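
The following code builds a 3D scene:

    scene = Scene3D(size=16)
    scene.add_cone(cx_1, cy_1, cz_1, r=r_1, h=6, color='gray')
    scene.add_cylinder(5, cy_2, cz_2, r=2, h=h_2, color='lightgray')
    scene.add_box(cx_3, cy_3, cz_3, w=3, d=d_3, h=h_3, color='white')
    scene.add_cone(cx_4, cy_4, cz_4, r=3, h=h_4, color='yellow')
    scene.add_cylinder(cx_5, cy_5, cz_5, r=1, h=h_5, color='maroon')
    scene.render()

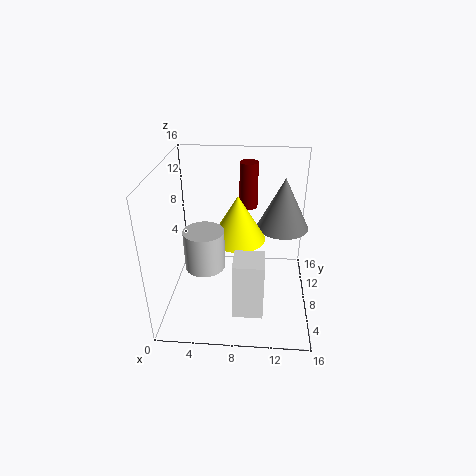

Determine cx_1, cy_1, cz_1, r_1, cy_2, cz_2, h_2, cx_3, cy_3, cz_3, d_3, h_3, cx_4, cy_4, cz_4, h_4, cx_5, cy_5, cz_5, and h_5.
cx_1 = 13, cy_1 = 11, cz_1 = 8, r_1 = 3, cy_2 = 4, cz_2 = 7, h_2 = 4, cx_3 = 8, cy_3 = 1, cz_3 = 3, d_3 = 3, h_3 = 6, cx_4 = 8, cy_4 = 8, cz_4 = 8, h_4 = 5, cx_5 = 9, cy_5 = 10, cz_5 = 11, h_5 = 5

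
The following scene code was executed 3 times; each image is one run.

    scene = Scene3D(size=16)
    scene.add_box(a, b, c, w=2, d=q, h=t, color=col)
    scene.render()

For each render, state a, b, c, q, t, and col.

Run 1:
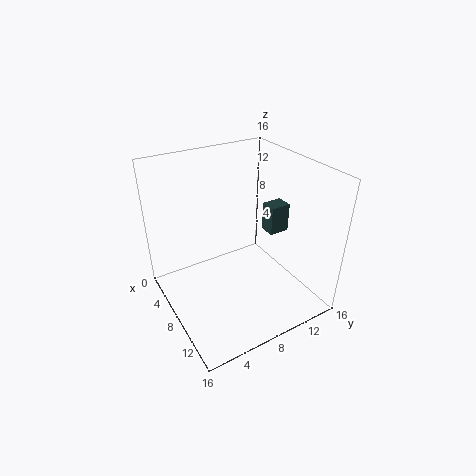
a = 5.5; b = 13; c = 6.5; q = 2.5; t = 3.5; col = 'darkslategray'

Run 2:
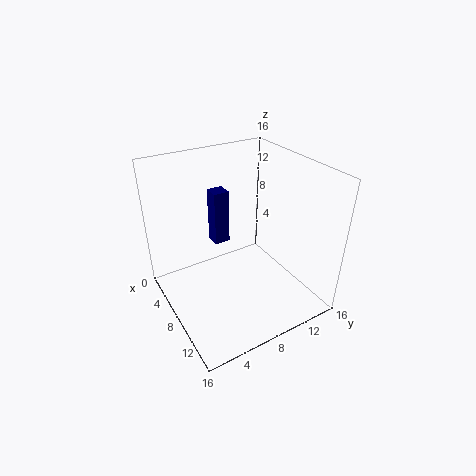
a = 0.5; b = 8; c = 4; q = 2; t = 7; col = 'navy'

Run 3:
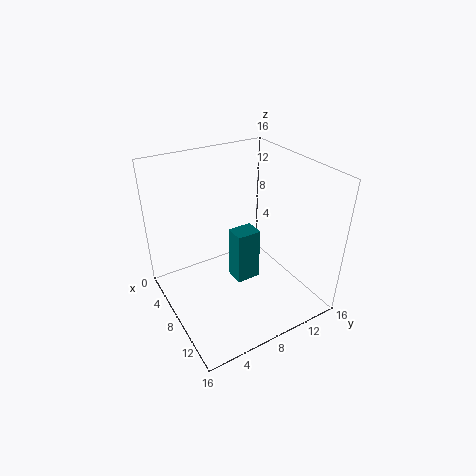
a = 9.5; b = 6; c = 5; q = 2.5; t = 5.5; col = 'teal'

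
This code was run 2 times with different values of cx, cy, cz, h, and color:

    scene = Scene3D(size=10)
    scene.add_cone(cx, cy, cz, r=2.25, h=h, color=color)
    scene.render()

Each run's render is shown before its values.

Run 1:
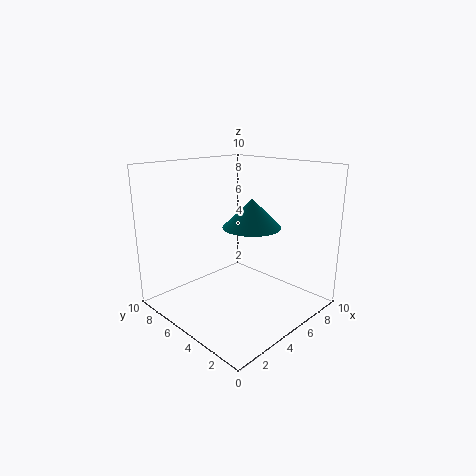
cx = 7.5, cy = 6, cz = 5, h = 2.25, color = 'teal'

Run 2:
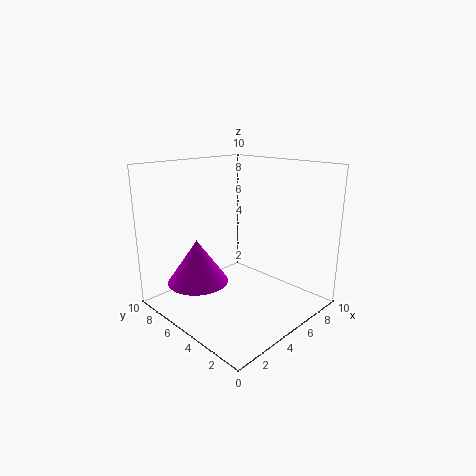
cx = 3.5, cy = 7.75, cz = 1.25, h = 3.25, color = 'magenta'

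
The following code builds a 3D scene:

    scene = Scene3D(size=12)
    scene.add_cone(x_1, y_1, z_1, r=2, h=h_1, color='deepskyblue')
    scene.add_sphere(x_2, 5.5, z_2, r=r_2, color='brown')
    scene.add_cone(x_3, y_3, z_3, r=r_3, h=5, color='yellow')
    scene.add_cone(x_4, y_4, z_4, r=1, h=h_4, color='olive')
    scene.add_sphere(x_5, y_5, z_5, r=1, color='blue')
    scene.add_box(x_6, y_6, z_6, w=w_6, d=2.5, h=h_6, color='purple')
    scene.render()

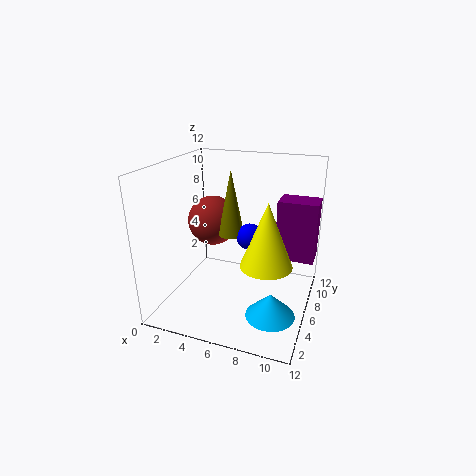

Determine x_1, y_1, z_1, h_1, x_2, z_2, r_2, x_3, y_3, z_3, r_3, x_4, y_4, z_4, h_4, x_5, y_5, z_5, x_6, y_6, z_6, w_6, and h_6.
x_1 = 9.5
y_1 = 4
z_1 = 0.5
h_1 = 2
x_2 = 4
z_2 = 7.5
r_2 = 2
x_3 = 9
y_3 = 4
z_3 = 5
r_3 = 2
x_4 = 6
y_4 = 4.5
z_4 = 7
h_4 = 5
x_5 = 7.5
y_5 = 4.5
z_5 = 7
x_6 = 8.5
y_6 = 9
z_6 = 3
w_6 = 3.5
h_6 = 5.5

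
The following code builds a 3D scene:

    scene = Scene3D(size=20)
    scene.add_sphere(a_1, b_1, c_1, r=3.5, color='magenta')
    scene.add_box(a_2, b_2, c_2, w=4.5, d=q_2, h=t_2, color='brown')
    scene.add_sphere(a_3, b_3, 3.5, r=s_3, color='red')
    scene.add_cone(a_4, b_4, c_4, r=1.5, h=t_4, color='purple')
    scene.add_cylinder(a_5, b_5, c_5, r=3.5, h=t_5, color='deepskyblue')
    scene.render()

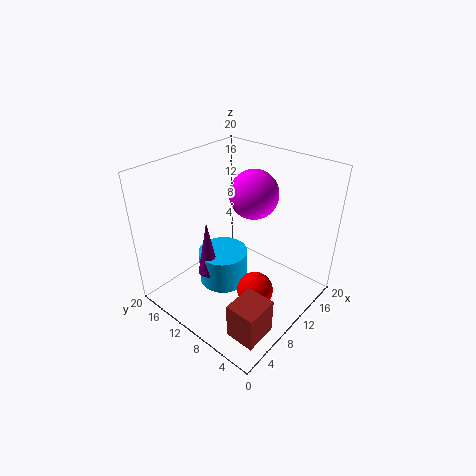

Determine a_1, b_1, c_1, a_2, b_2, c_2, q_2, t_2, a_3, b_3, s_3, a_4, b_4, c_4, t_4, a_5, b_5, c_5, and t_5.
a_1 = 14; b_1 = 10.5; c_1 = 15; a_2 = 2.5; b_2 = 1.5; c_2 = 0.5; q_2 = 4; t_2 = 5; a_3 = 9; b_3 = 6; s_3 = 2.5; a_4 = 6.5; b_4 = 12.5; c_4 = 5; t_4 = 8; a_5 = 9; b_5 = 12; c_5 = 2.5; t_5 = 5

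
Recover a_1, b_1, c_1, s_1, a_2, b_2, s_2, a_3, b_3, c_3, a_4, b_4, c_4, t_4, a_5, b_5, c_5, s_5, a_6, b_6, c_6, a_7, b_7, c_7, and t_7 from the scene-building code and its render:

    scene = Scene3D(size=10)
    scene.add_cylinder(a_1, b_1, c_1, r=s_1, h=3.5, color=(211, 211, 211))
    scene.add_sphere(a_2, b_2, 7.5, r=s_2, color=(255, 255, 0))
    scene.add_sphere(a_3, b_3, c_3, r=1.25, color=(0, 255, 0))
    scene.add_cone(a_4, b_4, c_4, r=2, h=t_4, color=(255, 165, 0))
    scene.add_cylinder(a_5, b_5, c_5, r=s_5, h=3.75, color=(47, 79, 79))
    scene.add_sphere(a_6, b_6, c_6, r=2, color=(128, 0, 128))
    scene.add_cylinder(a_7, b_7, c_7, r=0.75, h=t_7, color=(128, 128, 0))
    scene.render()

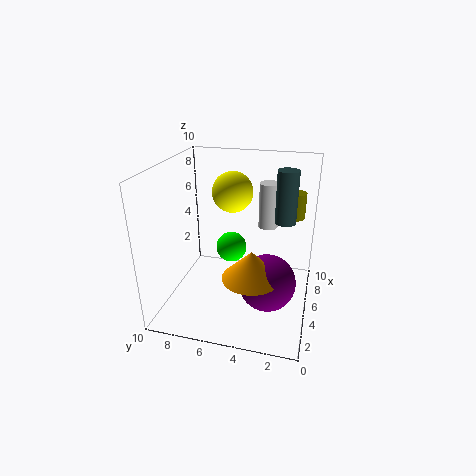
a_1 = 8.5
b_1 = 3.5
c_1 = 4.5
s_1 = 0.75
a_2 = 7.25
b_2 = 6
s_2 = 1.5
a_3 = 8.5
b_3 = 6.5
c_3 = 2.25
a_4 = 3.75
b_4 = 3.75
c_4 = 2.75
t_4 = 2
a_5 = 6.75
b_5 = 2
c_5 = 5.75
s_5 = 0.75
a_6 = 4.5
b_6 = 2.75
c_6 = 2
a_7 = 9
b_7 = 1.5
c_7 = 5.25
t_7 = 2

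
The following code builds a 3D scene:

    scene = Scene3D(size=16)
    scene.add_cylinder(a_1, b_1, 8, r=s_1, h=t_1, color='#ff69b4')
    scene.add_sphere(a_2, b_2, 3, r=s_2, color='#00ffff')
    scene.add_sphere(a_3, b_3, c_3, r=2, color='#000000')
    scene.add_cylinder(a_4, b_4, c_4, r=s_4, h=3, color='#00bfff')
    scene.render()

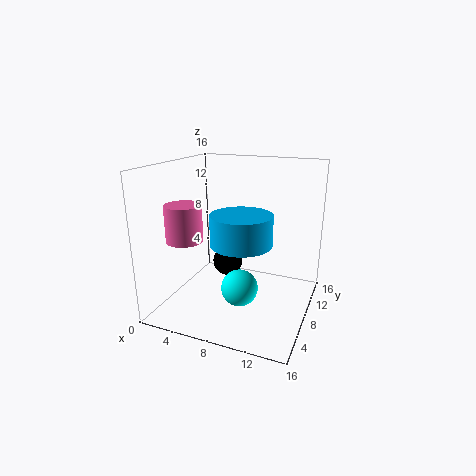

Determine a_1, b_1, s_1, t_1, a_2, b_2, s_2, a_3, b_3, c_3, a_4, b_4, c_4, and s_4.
a_1 = 3
b_1 = 5
s_1 = 2
t_1 = 4
a_2 = 9
b_2 = 6
s_2 = 2
a_3 = 4
b_3 = 14
c_3 = 2
a_4 = 10
b_4 = 4
c_4 = 9
s_4 = 3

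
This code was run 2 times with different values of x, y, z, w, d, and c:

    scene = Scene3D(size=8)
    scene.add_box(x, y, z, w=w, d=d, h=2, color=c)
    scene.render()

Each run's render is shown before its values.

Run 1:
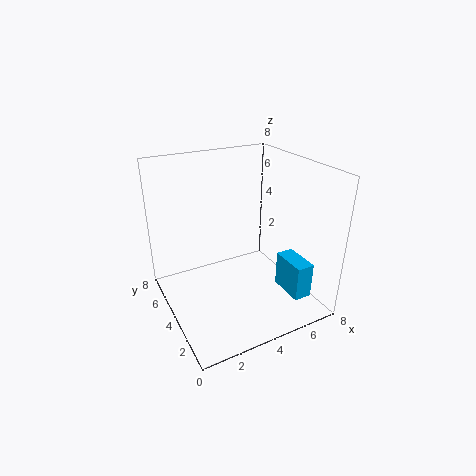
x = 6, y = 1, z = 1, w = 1, d = 2, c = 'deepskyblue'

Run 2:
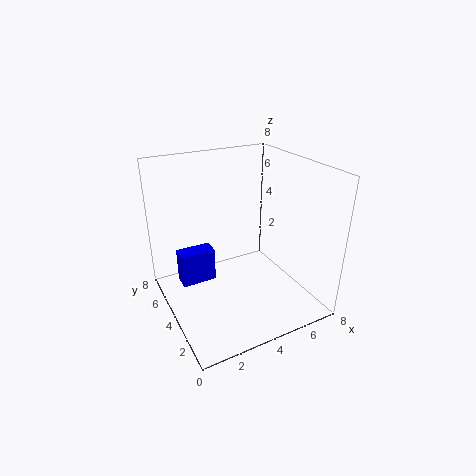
x = 1, y = 5, z = 1, w = 2, d = 1, c = 'blue'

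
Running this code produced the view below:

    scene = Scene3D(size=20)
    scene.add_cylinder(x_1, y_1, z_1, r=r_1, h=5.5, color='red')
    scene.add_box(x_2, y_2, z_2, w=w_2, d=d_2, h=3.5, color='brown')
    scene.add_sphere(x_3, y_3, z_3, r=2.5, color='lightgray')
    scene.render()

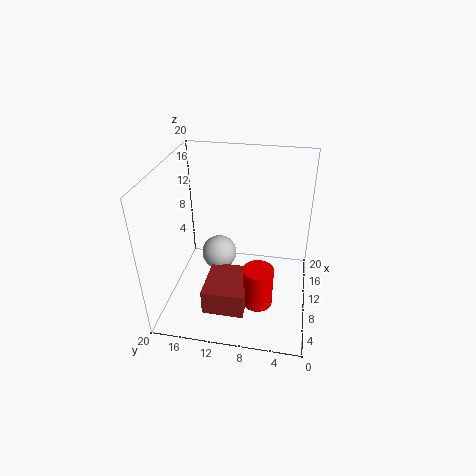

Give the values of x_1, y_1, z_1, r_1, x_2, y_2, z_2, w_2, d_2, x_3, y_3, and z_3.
x_1 = 5.5
y_1 = 6.5
z_1 = 3
r_1 = 2
x_2 = 2.5
y_2 = 8
z_2 = 2.5
w_2 = 6.5
d_2 = 5.5
x_3 = 11
y_3 = 13
z_3 = 6.5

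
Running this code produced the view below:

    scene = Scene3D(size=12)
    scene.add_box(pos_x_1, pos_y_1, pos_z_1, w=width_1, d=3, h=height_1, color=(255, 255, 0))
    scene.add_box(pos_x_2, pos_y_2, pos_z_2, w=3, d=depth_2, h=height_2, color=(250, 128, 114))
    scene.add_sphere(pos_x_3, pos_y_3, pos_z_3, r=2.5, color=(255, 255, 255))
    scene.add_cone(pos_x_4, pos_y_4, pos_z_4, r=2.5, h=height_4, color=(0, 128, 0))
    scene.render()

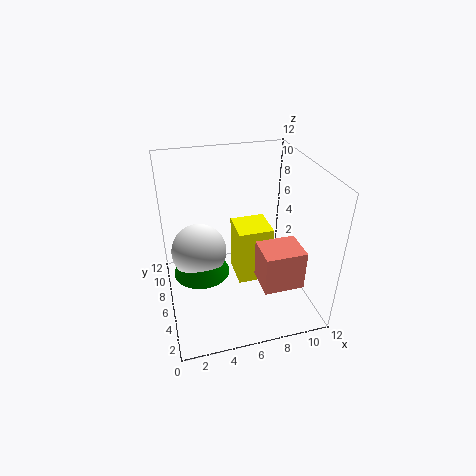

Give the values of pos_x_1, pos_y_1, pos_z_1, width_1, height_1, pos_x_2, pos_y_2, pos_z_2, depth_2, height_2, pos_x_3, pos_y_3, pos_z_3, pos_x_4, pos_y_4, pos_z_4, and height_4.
pos_x_1 = 6, pos_y_1 = 5.5, pos_z_1 = 1.5, width_1 = 3, height_1 = 5, pos_x_2 = 6.5, pos_y_2 = 0.5, pos_z_2 = 4.5, depth_2 = 2.5, height_2 = 3, pos_x_3 = 3, pos_y_3 = 8.5, pos_z_3 = 3.5, pos_x_4 = 3, pos_y_4 = 7.5, pos_z_4 = 2, height_4 = 2.5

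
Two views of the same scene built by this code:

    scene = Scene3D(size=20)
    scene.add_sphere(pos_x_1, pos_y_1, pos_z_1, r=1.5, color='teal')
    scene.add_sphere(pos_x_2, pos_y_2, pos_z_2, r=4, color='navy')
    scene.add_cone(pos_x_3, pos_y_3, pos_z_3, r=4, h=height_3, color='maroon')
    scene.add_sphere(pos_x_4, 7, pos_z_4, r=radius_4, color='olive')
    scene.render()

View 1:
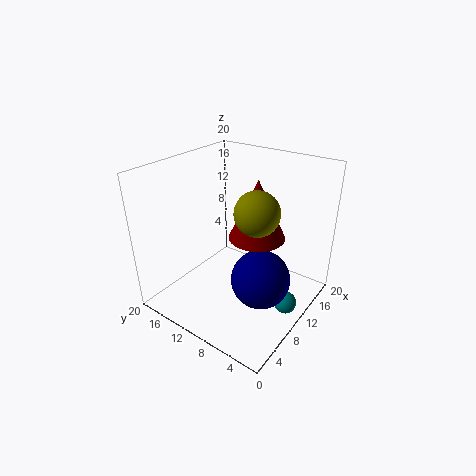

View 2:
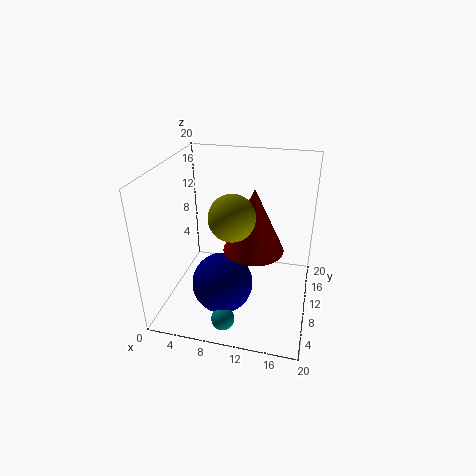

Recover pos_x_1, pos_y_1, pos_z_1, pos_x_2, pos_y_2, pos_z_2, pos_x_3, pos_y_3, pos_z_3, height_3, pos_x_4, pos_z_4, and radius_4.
pos_x_1 = 10
pos_y_1 = 2
pos_z_1 = 2.5
pos_x_2 = 9
pos_y_2 = 5.5
pos_z_2 = 5.5
pos_x_3 = 12.5
pos_y_3 = 8.5
pos_z_3 = 9.5
height_3 = 8.5
pos_x_4 = 10
pos_z_4 = 14.5
radius_4 = 3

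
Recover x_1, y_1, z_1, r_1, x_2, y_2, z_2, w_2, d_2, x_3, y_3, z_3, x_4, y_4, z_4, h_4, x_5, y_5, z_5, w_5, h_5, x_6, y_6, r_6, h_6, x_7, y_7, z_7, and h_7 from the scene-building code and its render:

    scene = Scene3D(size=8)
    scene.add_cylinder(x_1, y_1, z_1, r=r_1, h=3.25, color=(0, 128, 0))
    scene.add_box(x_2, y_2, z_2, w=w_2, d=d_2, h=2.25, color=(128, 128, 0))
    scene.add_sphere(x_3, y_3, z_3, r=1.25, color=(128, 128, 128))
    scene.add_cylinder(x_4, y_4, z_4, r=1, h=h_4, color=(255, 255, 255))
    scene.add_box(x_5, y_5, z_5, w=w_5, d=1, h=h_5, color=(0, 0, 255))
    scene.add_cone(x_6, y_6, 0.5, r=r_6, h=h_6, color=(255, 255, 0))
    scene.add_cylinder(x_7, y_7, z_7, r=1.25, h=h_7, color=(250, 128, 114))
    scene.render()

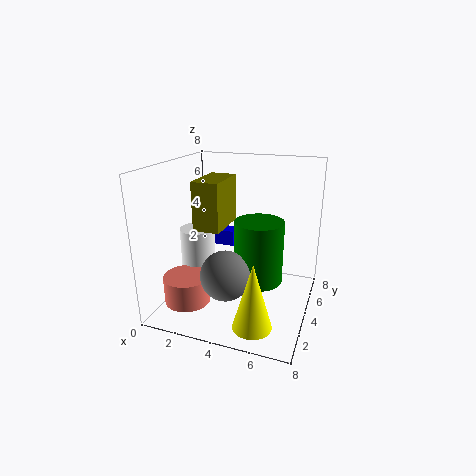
x_1 = 5.5, y_1 = 3, z_1 = 2.25, r_1 = 1.25, x_2 = 3, y_2 = 0.75, z_2 = 5.5, w_2 = 1.25, d_2 = 2.25, x_3 = 4.25, y_3 = 1.5, z_3 = 3, x_4 = 1.5, y_4 = 4, z_4 = 1.5, h_4 = 2.75, x_5 = 0.5, y_5 = 6.5, z_5 = 2.25, w_5 = 2.25, h_5 = 1, x_6 = 5.75, y_6 = 1.25, r_6 = 1, h_6 = 3.5, x_7 = 1.75, y_7 = 2, z_7 = 0.75, h_7 = 1.5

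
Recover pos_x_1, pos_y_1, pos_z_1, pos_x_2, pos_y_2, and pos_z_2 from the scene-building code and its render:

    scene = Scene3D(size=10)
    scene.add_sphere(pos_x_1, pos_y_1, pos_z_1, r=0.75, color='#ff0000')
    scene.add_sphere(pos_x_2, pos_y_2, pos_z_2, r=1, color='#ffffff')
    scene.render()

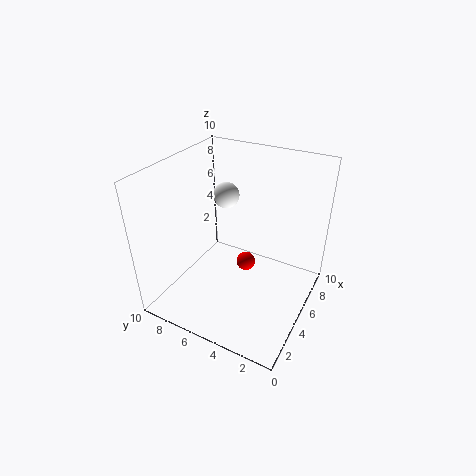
pos_x_1 = 7.25; pos_y_1 = 5.5; pos_z_1 = 1.25; pos_x_2 = 7.75; pos_y_2 = 7.5; pos_z_2 = 6.5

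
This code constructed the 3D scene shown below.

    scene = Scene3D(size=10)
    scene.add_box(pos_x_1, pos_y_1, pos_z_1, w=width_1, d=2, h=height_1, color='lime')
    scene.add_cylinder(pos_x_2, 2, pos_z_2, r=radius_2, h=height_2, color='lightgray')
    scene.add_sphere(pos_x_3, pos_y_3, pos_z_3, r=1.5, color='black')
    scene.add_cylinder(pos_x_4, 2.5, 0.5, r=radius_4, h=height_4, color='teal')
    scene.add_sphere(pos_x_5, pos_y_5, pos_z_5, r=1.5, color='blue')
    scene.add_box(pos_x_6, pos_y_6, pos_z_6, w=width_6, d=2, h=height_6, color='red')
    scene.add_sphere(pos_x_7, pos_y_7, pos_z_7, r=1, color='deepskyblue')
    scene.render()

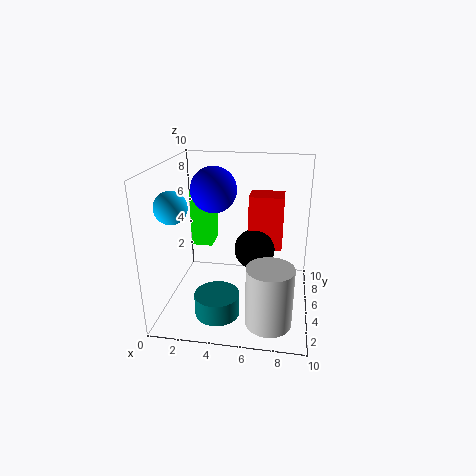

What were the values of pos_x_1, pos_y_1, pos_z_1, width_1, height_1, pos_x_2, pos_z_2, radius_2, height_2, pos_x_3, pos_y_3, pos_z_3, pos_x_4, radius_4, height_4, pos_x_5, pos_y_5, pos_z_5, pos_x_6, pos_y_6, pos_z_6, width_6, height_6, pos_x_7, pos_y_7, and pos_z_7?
pos_x_1 = 1.5
pos_y_1 = 5.5
pos_z_1 = 4
width_1 = 1.5
height_1 = 4
pos_x_2 = 7.5
pos_z_2 = 0.5
radius_2 = 1.5
height_2 = 4
pos_x_3 = 6
pos_y_3 = 6.5
pos_z_3 = 3.5
pos_x_4 = 4
radius_4 = 1.5
height_4 = 1.5
pos_x_5 = 3.5
pos_y_5 = 4.5
pos_z_5 = 8.5
pos_x_6 = 5.5
pos_y_6 = 6.5
pos_z_6 = 3.5
width_6 = 2.5
height_6 = 4
pos_x_7 = 1.5
pos_y_7 = 2
pos_z_7 = 8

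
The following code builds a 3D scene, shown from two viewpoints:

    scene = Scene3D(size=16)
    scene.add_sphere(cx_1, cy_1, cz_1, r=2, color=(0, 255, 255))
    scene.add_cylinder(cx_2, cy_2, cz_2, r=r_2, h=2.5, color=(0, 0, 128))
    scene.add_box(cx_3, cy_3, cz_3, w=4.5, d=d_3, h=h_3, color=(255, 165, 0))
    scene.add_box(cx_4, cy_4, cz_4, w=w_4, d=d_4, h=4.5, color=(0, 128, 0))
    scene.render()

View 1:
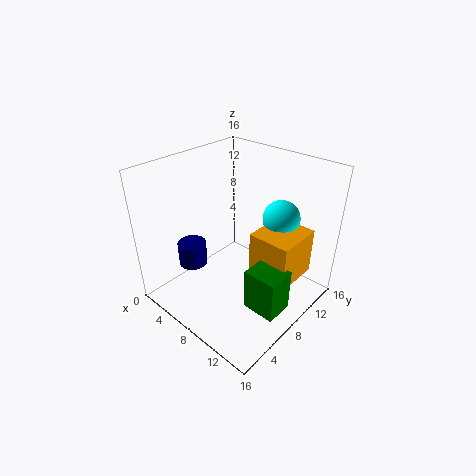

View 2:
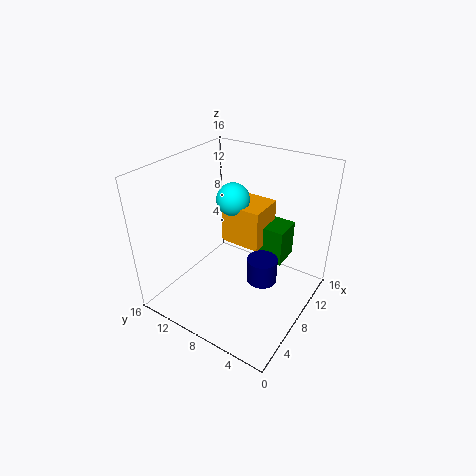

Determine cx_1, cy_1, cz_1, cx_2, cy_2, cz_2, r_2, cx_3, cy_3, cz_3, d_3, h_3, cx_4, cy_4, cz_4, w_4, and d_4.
cx_1 = 11.5; cy_1 = 11; cz_1 = 10.5; cx_2 = 5.5; cy_2 = 3.5; cz_2 = 6; r_2 = 1.5; cx_3 = 10.5; cy_3 = 7; cz_3 = 5; d_3 = 5; h_3 = 5; cx_4 = 12; cy_4 = 4.5; cz_4 = 3; w_4 = 3.5; d_4 = 3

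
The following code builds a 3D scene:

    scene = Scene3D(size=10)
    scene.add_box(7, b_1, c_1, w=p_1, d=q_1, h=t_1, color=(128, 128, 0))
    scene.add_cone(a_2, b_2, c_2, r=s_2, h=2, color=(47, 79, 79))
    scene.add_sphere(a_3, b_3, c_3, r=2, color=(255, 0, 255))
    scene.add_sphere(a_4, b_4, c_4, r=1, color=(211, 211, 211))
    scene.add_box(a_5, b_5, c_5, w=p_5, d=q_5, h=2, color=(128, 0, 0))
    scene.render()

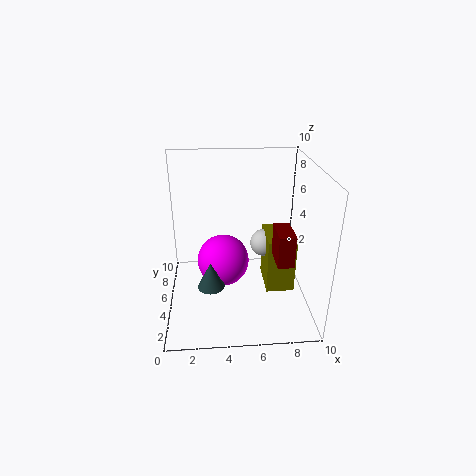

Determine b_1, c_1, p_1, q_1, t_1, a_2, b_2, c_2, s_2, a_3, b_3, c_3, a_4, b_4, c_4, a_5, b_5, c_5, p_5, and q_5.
b_1 = 4, c_1 = 1, p_1 = 2, q_1 = 3, t_1 = 4, a_2 = 3, b_2 = 5, c_2 = 1, s_2 = 1, a_3 = 4, b_3 = 7, c_3 = 2, a_4 = 7, b_4 = 6, c_4 = 4, a_5 = 7, b_5 = 1, c_5 = 5, p_5 = 1, q_5 = 2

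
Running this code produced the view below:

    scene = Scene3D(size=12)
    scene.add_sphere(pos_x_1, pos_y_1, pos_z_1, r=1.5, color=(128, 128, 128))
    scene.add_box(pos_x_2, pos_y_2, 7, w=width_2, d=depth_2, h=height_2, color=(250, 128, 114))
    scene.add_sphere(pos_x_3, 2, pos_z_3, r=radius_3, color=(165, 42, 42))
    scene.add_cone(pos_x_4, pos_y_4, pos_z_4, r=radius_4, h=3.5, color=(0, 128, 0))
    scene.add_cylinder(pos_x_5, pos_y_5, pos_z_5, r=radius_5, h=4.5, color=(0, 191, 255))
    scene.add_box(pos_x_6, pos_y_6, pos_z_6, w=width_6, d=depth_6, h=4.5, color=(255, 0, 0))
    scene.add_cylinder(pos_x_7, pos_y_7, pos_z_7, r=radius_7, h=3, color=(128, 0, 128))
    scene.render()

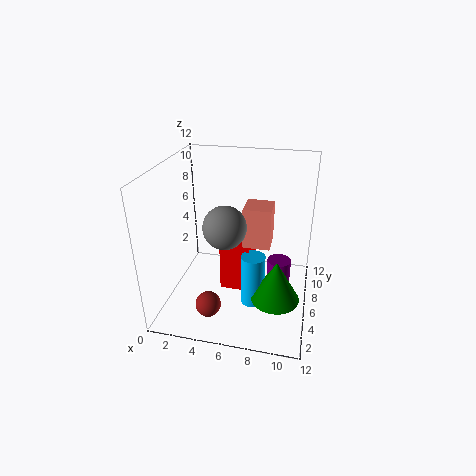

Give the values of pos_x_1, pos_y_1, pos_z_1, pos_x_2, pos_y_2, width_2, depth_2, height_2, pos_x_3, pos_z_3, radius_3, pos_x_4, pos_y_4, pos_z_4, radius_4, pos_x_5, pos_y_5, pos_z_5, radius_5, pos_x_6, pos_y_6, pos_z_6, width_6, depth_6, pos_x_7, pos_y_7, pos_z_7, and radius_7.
pos_x_1 = 6
pos_y_1 = 2
pos_z_1 = 9
pos_x_2 = 7
pos_y_2 = 3
width_2 = 2
depth_2 = 2
height_2 = 3
pos_x_3 = 4.5
pos_z_3 = 2
radius_3 = 1
pos_x_4 = 9.5
pos_y_4 = 4.5
pos_z_4 = 1.5
radius_4 = 2
pos_x_5 = 7.5
pos_y_5 = 5
pos_z_5 = 0.5
radius_5 = 1
pos_x_6 = 4.5
pos_y_6 = 5.5
pos_z_6 = 1
width_6 = 2.5
depth_6 = 4
pos_x_7 = 9.5
pos_y_7 = 6.5
pos_z_7 = 1
radius_7 = 1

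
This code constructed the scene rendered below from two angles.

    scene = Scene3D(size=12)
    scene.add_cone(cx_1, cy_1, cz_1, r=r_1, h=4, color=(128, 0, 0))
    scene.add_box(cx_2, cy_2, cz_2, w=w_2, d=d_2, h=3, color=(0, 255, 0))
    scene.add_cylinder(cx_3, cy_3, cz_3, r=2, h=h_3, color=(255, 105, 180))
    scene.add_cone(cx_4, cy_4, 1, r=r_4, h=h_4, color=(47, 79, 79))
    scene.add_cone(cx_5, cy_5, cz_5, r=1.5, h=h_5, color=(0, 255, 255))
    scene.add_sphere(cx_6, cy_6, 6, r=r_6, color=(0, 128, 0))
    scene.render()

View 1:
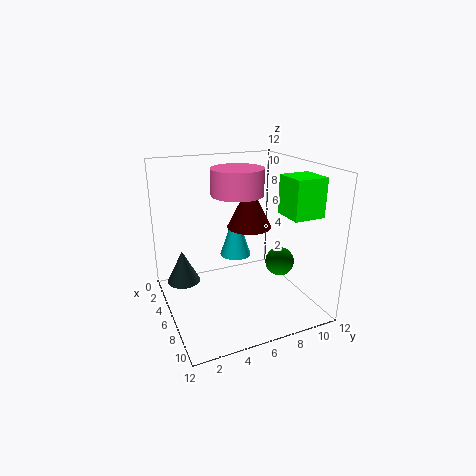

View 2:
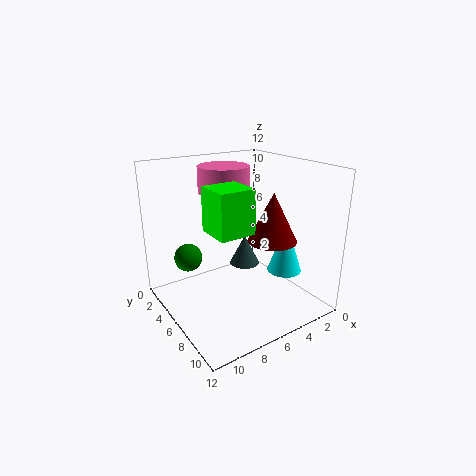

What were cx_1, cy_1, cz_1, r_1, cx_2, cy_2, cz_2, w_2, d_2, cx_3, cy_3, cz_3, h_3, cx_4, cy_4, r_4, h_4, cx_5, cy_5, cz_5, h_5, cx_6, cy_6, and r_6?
cx_1 = 4, cy_1 = 8, cz_1 = 6, r_1 = 2, cx_2 = 8, cy_2 = 8.5, cz_2 = 8.5, w_2 = 2.5, d_2 = 2.5, cx_3 = 7, cy_3 = 5.5, cz_3 = 10, h_3 = 2, cx_4 = 2.5, cy_4 = 2, r_4 = 1.5, h_4 = 3, cx_5 = 2, cy_5 = 7.5, cz_5 = 2.5, h_5 = 4.5, cx_6 = 11, cy_6 = 7, r_6 = 1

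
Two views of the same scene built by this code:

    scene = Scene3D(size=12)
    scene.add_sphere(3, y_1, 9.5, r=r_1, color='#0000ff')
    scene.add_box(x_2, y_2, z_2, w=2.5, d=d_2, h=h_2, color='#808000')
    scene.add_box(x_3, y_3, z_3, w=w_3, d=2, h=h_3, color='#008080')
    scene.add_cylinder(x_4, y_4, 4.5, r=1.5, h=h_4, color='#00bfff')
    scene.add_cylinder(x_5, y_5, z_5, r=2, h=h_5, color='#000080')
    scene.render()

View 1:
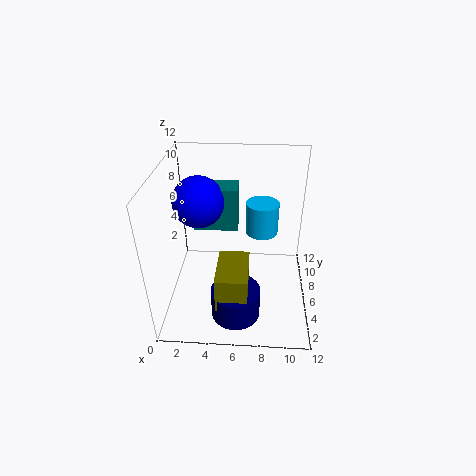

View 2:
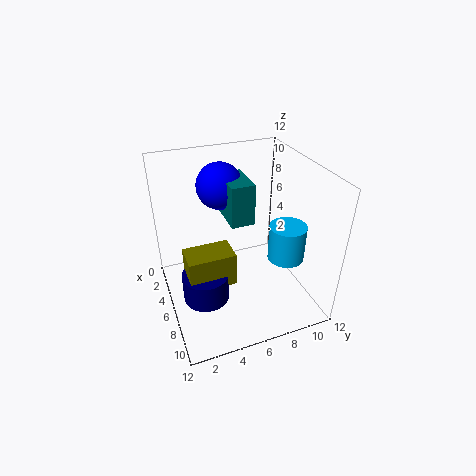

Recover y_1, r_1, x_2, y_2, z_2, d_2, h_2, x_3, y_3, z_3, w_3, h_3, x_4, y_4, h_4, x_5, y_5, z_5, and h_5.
y_1 = 5.5
r_1 = 2
x_2 = 4.5
y_2 = 1.5
z_2 = 2
d_2 = 4
h_2 = 3
x_3 = 2.5
y_3 = 5.5
z_3 = 7
w_3 = 3.5
h_3 = 3.5
x_4 = 8
y_4 = 9.5
h_4 = 3
x_5 = 6
y_5 = 3
z_5 = 0.5
h_5 = 2.5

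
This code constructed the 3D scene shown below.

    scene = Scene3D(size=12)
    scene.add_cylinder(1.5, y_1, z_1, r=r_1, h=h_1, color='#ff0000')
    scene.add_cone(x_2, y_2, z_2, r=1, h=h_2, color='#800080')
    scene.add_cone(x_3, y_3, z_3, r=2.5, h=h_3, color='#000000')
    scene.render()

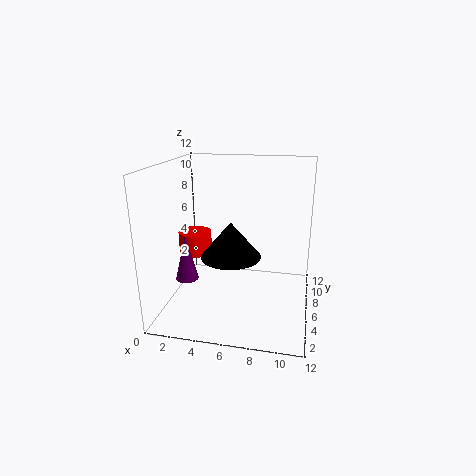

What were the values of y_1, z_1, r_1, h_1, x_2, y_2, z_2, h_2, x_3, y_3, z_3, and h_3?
y_1 = 8; z_1 = 3.5; r_1 = 1.5; h_1 = 2; x_2 = 1.5; y_2 = 5.5; z_2 = 2; h_2 = 4; x_3 = 5.5; y_3 = 5.5; z_3 = 4.5; h_3 = 3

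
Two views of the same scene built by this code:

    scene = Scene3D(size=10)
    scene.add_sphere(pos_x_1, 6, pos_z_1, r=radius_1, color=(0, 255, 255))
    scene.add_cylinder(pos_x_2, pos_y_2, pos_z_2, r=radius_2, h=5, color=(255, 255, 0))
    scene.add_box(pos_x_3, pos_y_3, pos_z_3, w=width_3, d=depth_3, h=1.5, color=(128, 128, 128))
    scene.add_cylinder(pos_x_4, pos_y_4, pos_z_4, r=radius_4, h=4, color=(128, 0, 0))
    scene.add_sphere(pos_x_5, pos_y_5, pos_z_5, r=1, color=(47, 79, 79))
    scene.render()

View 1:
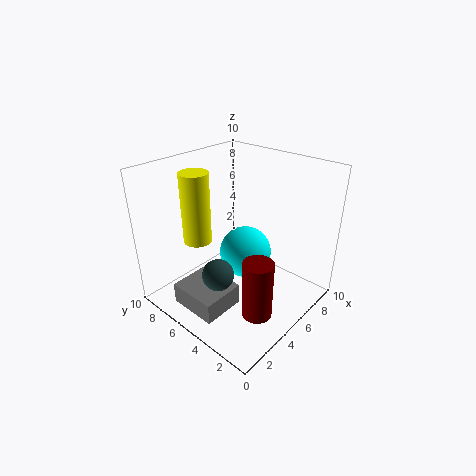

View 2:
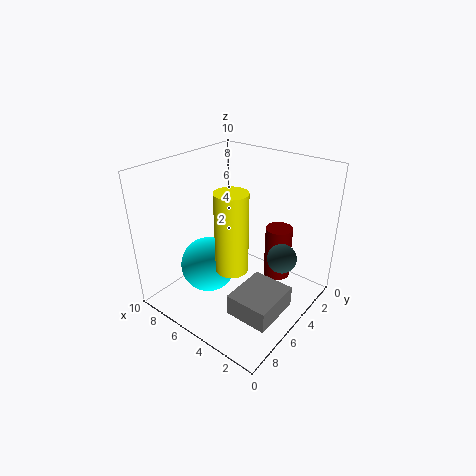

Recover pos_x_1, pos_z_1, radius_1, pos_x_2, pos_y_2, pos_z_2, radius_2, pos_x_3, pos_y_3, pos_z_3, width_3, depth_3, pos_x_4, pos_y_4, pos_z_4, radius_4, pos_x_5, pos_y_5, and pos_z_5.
pos_x_1 = 7, pos_z_1 = 2.5, radius_1 = 2, pos_x_2 = 3.5, pos_y_2 = 7.5, pos_z_2 = 4.5, radius_2 = 1, pos_x_3 = 1, pos_y_3 = 4, pos_z_3 = 0.5, width_3 = 3, depth_3 = 3.5, pos_x_4 = 3.5, pos_y_4 = 2, pos_z_4 = 1, radius_4 = 1, pos_x_5 = 2, pos_y_5 = 4, pos_z_5 = 4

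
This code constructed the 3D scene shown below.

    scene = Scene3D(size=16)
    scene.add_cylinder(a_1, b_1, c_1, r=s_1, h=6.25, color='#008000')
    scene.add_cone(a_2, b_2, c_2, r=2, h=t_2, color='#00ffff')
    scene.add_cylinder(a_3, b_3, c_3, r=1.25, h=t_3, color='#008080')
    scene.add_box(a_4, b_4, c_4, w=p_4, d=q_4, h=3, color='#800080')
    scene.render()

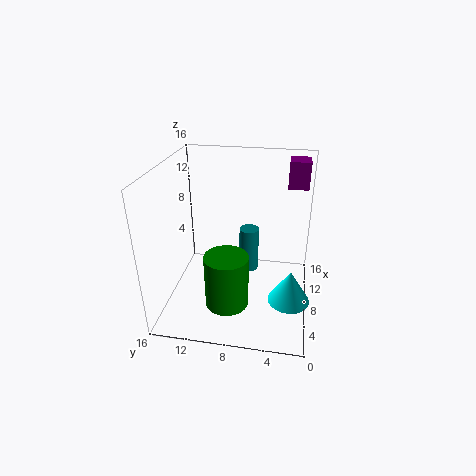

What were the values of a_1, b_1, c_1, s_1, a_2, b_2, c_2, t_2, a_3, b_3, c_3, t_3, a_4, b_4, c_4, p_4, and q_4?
a_1 = 6.25
b_1 = 9
c_1 = 0.25
s_1 = 2.5
a_2 = 2.5
b_2 = 2
c_2 = 4.75
t_2 = 3.25
a_3 = 13.25
b_3 = 7.5
c_3 = 0.75
t_3 = 5.75
a_4 = 10.75
b_4 = 0.75
c_4 = 13
p_4 = 2.5
q_4 = 2.25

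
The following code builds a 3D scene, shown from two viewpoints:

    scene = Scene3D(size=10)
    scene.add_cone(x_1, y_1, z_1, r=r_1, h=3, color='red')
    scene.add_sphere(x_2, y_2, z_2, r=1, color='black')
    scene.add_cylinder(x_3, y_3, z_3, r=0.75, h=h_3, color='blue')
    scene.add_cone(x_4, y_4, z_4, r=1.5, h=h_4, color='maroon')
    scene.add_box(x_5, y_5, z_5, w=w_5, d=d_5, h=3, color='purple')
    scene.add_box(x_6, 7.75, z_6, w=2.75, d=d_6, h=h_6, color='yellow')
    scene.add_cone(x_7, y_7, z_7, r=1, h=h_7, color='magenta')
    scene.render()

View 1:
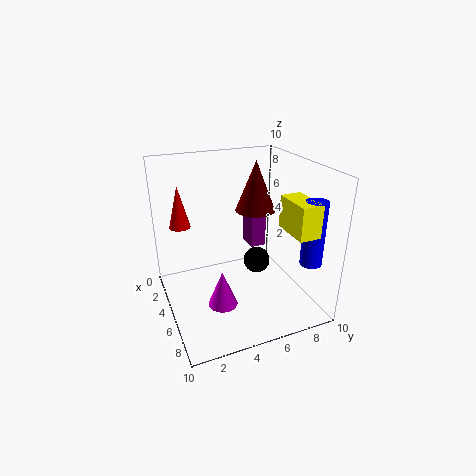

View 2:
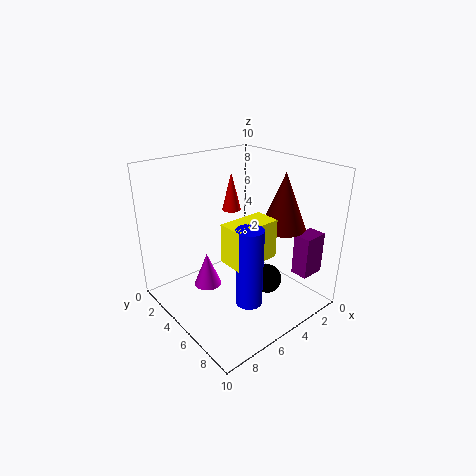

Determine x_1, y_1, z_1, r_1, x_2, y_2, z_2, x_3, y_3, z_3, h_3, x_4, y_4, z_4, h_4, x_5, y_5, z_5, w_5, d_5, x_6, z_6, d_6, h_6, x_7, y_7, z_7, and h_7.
x_1 = 2.75
y_1 = 1.5
z_1 = 5.5
r_1 = 0.75
x_2 = 4
y_2 = 7
z_2 = 2.25
x_3 = 7.75
y_3 = 9.25
z_3 = 3.5
h_3 = 4.5
x_4 = 3
y_4 = 7.25
z_4 = 6
h_4 = 3.75
x_5 = 0.25
y_5 = 7.5
z_5 = 2.25
w_5 = 1.75
d_5 = 1.25
x_6 = 5.75
z_6 = 5.75
d_6 = 1.5
h_6 = 2.25
x_7 = 6.5
y_7 = 3.25
z_7 = 1
h_7 = 2.5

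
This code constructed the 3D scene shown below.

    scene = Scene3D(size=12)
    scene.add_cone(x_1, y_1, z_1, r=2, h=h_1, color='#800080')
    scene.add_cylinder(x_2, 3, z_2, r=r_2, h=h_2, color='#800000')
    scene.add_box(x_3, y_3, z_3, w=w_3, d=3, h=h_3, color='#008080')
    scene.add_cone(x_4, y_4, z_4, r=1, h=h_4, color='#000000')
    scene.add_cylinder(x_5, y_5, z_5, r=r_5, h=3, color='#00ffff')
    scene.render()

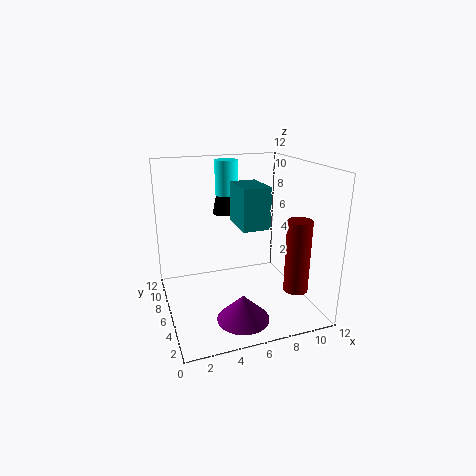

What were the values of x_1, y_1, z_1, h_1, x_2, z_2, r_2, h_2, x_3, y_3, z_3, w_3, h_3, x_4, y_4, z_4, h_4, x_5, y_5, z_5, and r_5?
x_1 = 5; y_1 = 2; z_1 = 1; h_1 = 2; x_2 = 10; z_2 = 2; r_2 = 1; h_2 = 6; x_3 = 5; y_3 = 2; z_3 = 8; w_3 = 2; h_3 = 3; x_4 = 6; y_4 = 10; z_4 = 7; h_4 = 5; x_5 = 6; y_5 = 9; z_5 = 9; r_5 = 1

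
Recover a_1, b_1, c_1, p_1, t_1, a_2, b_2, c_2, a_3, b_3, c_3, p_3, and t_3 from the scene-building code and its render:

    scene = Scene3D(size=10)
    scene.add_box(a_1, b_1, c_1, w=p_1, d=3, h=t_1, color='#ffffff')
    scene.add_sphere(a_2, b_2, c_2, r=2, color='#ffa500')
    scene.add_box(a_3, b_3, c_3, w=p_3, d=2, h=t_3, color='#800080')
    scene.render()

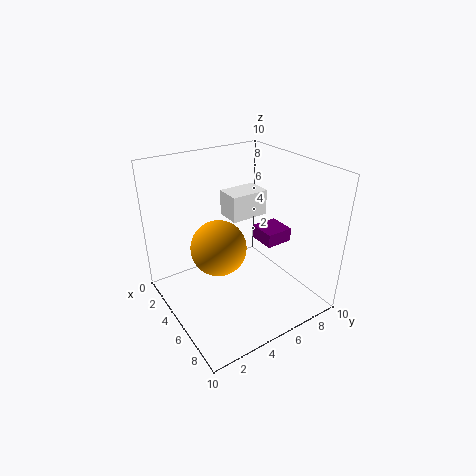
a_1 = 1
b_1 = 6
c_1 = 5
p_1 = 2
t_1 = 2
a_2 = 4
b_2 = 4
c_2 = 4
a_3 = 4
b_3 = 7
c_3 = 4
p_3 = 2
t_3 = 1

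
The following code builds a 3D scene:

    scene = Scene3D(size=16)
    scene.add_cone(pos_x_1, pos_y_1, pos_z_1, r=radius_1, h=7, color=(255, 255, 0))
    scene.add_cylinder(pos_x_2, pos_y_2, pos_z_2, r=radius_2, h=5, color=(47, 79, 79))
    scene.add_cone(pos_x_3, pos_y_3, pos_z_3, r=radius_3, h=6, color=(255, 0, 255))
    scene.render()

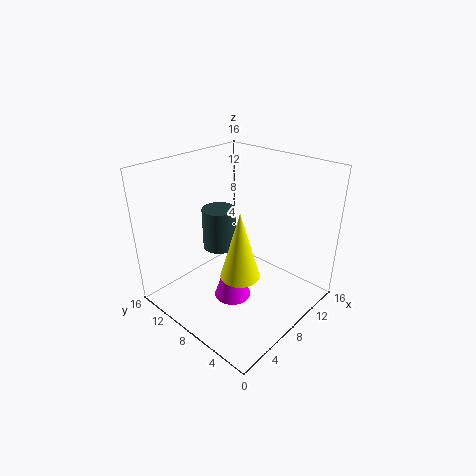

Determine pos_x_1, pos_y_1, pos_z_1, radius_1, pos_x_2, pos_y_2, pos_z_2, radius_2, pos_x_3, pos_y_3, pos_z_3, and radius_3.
pos_x_1 = 5; pos_y_1 = 5; pos_z_1 = 6; radius_1 = 2; pos_x_2 = 9; pos_y_2 = 12; pos_z_2 = 5; radius_2 = 2; pos_x_3 = 6; pos_y_3 = 7; pos_z_3 = 2; radius_3 = 2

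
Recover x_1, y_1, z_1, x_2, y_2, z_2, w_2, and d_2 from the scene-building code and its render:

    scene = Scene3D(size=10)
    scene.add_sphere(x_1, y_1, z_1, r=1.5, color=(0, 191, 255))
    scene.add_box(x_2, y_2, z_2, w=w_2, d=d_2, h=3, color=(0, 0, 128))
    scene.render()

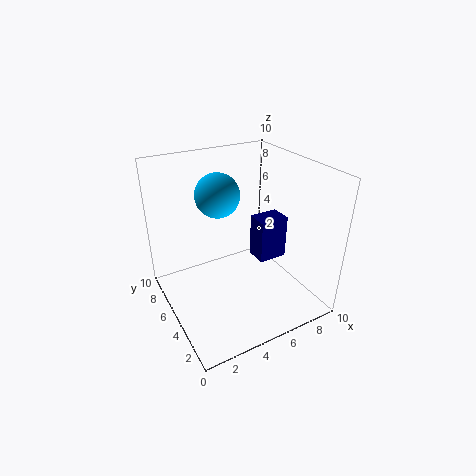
x_1 = 4; y_1 = 6; z_1 = 8; x_2 = 6; y_2 = 3.5; z_2 = 3.5; w_2 = 2; d_2 = 1.5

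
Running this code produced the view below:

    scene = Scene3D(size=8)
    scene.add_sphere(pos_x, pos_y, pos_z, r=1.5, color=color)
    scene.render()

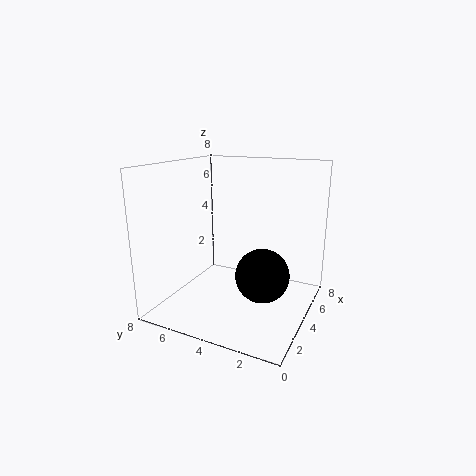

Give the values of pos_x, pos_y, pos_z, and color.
pos_x = 4, pos_y = 2.5, pos_z = 2, color = 'black'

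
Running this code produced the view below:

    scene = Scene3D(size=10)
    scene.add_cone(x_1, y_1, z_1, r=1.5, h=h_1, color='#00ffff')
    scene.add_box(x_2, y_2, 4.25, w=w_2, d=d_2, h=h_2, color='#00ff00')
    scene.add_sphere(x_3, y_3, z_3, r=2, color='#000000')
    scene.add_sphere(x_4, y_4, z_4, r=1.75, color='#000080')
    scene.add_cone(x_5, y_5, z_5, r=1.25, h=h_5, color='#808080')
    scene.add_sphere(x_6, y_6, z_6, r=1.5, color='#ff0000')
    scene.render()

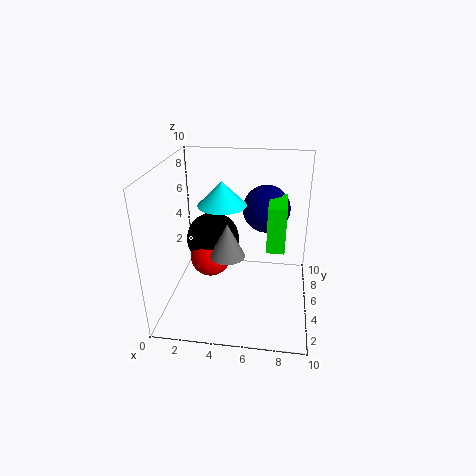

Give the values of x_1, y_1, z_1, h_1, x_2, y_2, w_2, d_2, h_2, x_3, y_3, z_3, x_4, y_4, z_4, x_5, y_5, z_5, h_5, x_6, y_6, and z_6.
x_1 = 4.25
y_1 = 3.5
z_1 = 8
h_1 = 1.5
x_2 = 7
y_2 = 4.5
w_2 = 1.25
d_2 = 3
h_2 = 3.25
x_3 = 2.75
y_3 = 7
z_3 = 3.75
x_4 = 6.75
y_4 = 7.5
z_4 = 6.25
x_5 = 4.25
y_5 = 5
z_5 = 3.5
h_5 = 2.5
x_6 = 2.75
y_6 = 6
z_6 = 2.75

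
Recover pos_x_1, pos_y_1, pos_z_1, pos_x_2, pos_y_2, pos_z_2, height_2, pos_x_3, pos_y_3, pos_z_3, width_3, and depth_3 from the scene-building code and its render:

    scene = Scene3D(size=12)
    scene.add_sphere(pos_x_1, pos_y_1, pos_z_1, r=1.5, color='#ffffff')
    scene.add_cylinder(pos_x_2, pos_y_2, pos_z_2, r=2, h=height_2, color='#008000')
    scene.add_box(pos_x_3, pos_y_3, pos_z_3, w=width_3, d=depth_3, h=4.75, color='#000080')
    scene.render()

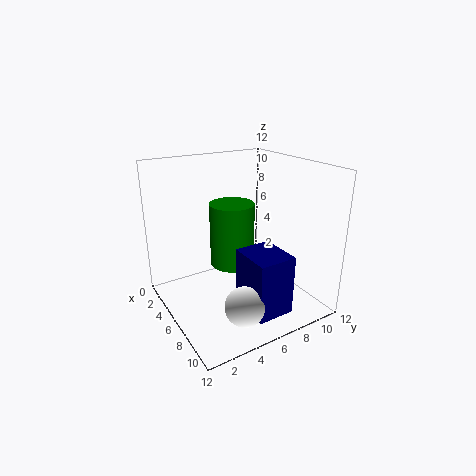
pos_x_1 = 10.25
pos_y_1 = 4
pos_z_1 = 2.5
pos_x_2 = 3.75
pos_y_2 = 6.75
pos_z_2 = 2.5
height_2 = 5.75
pos_x_3 = 7.75
pos_y_3 = 4.75
pos_z_3 = 1.25
width_3 = 3.5
depth_3 = 3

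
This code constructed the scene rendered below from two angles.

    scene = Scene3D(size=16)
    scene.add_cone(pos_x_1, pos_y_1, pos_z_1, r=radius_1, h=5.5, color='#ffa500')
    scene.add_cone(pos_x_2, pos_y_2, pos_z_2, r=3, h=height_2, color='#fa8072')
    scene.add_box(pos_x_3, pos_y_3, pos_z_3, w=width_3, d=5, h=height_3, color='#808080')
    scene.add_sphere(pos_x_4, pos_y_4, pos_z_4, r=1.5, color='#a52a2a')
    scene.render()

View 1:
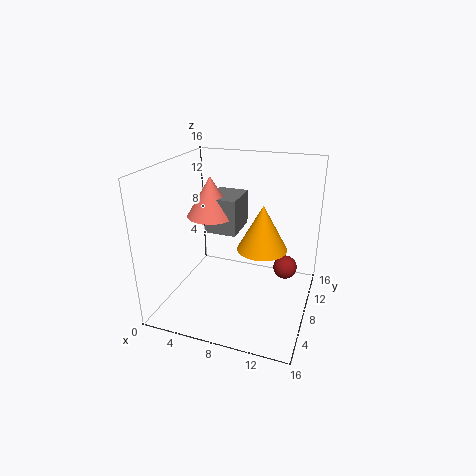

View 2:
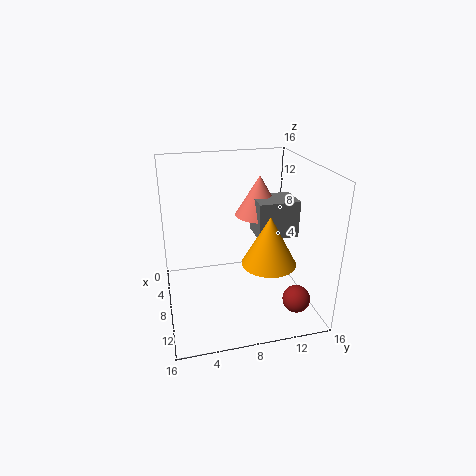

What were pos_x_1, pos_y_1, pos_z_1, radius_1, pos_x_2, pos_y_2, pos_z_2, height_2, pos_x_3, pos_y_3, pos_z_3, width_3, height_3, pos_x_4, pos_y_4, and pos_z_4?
pos_x_1 = 10; pos_y_1 = 11; pos_z_1 = 5.5; radius_1 = 3; pos_x_2 = 3; pos_y_2 = 12; pos_z_2 = 8.5; height_2 = 5; pos_x_3 = 2.5; pos_y_3 = 11; pos_z_3 = 6.5; width_3 = 4; height_3 = 4.5; pos_x_4 = 12.5; pos_y_4 = 13.5; pos_z_4 = 2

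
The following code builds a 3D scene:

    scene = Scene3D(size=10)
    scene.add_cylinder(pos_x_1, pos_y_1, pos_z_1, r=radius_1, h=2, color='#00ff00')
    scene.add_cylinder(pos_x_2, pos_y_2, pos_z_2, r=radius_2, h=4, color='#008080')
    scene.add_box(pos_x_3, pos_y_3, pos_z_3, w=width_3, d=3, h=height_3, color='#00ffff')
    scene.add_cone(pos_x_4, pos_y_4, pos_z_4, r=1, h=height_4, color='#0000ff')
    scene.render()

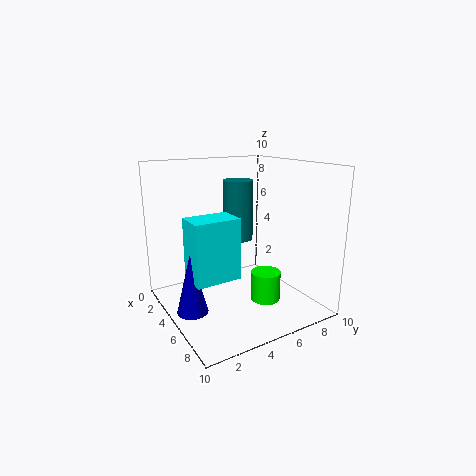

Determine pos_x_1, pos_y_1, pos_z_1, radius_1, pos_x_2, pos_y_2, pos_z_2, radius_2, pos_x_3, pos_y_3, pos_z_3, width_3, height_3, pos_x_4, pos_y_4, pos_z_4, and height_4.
pos_x_1 = 7; pos_y_1 = 6; pos_z_1 = 1; radius_1 = 1; pos_x_2 = 5; pos_y_2 = 5; pos_z_2 = 5; radius_2 = 1; pos_x_3 = 5; pos_y_3 = 1; pos_z_3 = 3; width_3 = 2; height_3 = 4; pos_x_4 = 6; pos_y_4 = 1; pos_z_4 = 1; height_4 = 4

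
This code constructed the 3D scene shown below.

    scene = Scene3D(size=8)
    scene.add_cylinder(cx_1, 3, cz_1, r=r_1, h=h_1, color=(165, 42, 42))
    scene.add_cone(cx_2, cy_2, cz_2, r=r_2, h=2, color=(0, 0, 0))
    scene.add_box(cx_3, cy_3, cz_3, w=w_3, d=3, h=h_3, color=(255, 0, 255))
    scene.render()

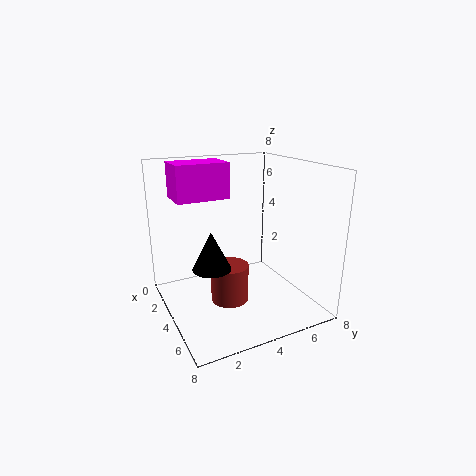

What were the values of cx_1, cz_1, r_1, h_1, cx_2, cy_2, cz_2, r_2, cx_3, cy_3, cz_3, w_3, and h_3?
cx_1 = 5, cz_1 = 1, r_1 = 1, h_1 = 2, cx_2 = 5, cy_2 = 2, cz_2 = 3, r_2 = 1, cx_3 = 1, cy_3 = 1, cz_3 = 6, w_3 = 2, h_3 = 2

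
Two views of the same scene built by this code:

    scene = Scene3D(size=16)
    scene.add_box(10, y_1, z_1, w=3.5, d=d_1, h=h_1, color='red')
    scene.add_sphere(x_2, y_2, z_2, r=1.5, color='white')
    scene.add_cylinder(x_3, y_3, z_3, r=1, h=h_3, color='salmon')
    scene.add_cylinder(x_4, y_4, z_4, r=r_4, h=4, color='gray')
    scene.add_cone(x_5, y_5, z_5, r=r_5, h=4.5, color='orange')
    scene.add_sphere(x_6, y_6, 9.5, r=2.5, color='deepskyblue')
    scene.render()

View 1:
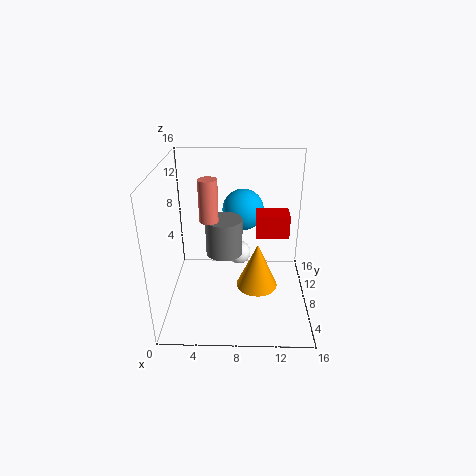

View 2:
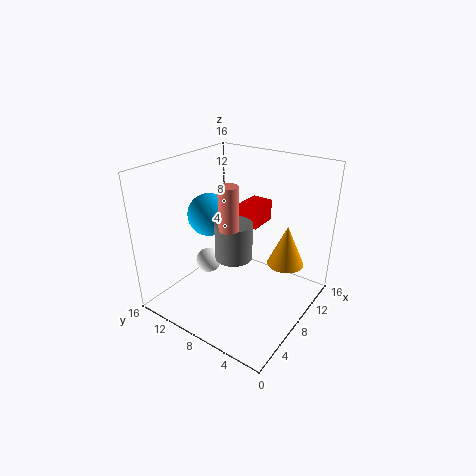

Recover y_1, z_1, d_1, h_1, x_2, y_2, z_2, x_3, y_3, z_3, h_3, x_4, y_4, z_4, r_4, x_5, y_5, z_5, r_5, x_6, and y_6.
y_1 = 7
z_1 = 8.5
d_1 = 2.5
h_1 = 2.5
x_2 = 8
y_2 = 12.5
z_2 = 3.5
x_3 = 5
y_3 = 7
z_3 = 10.5
h_3 = 4.5
x_4 = 6.5
y_4 = 7.5
z_4 = 6.5
r_4 = 2
x_5 = 10
y_5 = 3
z_5 = 5.5
r_5 = 2
x_6 = 8.5
y_6 = 12.5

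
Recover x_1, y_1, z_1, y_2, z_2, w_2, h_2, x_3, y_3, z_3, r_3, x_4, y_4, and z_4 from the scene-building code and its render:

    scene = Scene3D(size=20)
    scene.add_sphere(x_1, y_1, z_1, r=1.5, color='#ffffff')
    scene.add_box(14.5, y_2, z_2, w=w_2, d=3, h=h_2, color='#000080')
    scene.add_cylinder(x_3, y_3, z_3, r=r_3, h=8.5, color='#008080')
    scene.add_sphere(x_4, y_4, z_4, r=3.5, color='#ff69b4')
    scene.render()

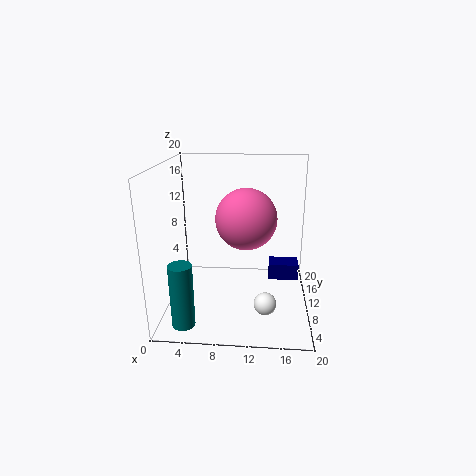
x_1 = 14
y_1 = 5.5
z_1 = 2.5
y_2 = 13
z_2 = 2
w_2 = 4.5
h_2 = 2.5
x_3 = 3.5
y_3 = 3
z_3 = 0.5
r_3 = 1.5
x_4 = 11.5
y_4 = 3.5
z_4 = 15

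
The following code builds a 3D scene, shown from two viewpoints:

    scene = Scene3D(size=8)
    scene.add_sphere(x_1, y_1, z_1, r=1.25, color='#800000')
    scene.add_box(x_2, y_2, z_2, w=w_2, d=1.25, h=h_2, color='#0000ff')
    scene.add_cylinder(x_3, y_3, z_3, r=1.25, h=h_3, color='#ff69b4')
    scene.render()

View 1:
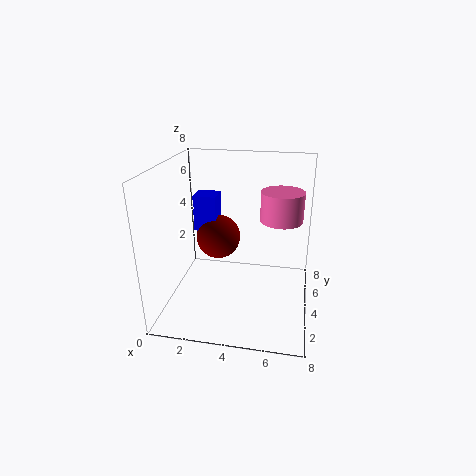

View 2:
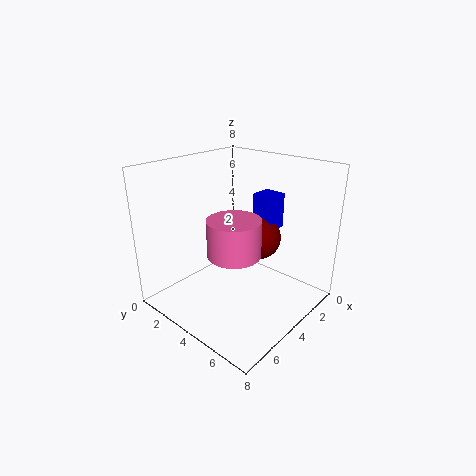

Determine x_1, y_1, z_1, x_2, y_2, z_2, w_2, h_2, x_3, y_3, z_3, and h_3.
x_1 = 2.75; y_1 = 4.5; z_1 = 3.75; x_2 = 1.5; y_2 = 4; z_2 = 4.25; w_2 = 1.25; h_2 = 2; x_3 = 6.25; y_3 = 5.75; z_3 = 4.5; h_3 = 1.75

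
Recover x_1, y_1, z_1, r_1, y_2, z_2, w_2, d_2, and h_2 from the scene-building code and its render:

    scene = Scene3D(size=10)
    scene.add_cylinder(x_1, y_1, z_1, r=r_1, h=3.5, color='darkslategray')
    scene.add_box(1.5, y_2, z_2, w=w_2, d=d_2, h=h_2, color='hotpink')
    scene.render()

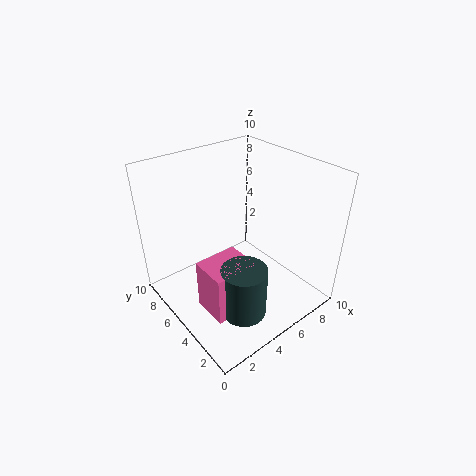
x_1 = 3.5, y_1 = 2.5, z_1 = 1, r_1 = 1.5, y_2 = 2.5, z_2 = 1, w_2 = 3, d_2 = 2.5, h_2 = 3.5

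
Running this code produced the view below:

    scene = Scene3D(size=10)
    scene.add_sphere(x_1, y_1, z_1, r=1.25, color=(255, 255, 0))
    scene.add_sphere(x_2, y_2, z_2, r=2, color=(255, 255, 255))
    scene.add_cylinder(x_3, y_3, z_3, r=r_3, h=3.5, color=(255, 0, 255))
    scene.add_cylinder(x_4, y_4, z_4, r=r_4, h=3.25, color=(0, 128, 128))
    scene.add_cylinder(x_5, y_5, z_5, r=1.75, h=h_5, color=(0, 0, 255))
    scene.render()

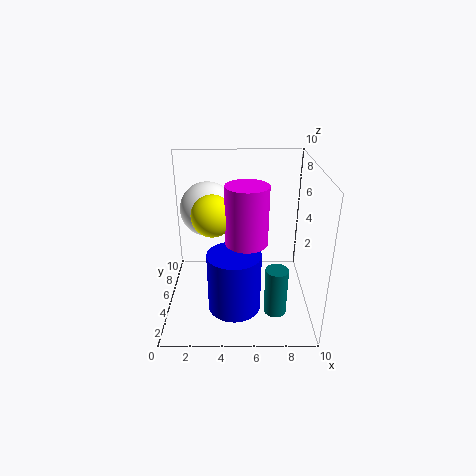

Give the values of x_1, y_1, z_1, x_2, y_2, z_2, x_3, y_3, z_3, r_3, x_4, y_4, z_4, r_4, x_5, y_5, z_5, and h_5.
x_1 = 3.5; y_1 = 2.5; z_1 = 7.75; x_2 = 2.75; y_2 = 7.25; z_2 = 6.25; x_3 = 5.5; y_3 = 2; z_3 = 6.25; r_3 = 1.25; x_4 = 7.5; y_4 = 2.5; z_4 = 0.75; r_4 = 0.75; x_5 = 4.75; y_5 = 2.75; z_5 = 1; h_5 = 4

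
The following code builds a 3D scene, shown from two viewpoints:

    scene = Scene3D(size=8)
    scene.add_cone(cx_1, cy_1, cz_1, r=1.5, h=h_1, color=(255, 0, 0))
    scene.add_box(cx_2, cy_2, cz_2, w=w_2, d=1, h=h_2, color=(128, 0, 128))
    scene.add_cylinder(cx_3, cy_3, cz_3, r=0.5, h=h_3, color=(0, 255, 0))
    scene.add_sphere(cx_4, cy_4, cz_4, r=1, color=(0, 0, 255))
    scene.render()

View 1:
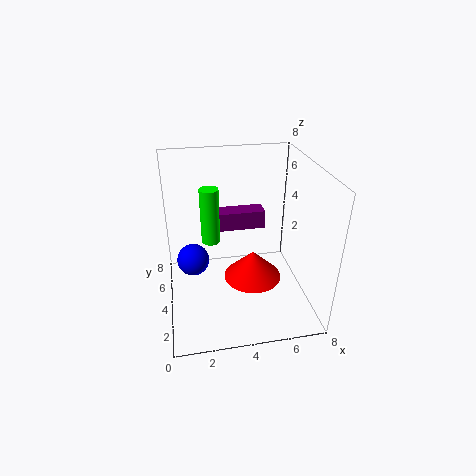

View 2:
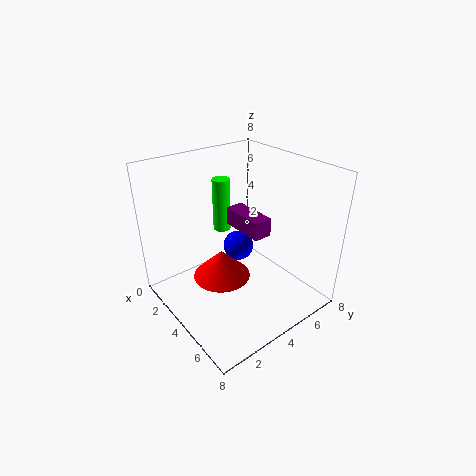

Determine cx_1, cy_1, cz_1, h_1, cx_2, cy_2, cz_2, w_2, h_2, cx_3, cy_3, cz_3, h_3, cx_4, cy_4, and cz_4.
cx_1 = 4.5
cy_1 = 2.5
cz_1 = 2.5
h_1 = 1.5
cx_2 = 3
cy_2 = 4
cz_2 = 4.5
w_2 = 2.5
h_2 = 1
cx_3 = 2.5
cy_3 = 4
cz_3 = 4
h_3 = 3
cx_4 = 1.5
cy_4 = 6
cz_4 = 1.5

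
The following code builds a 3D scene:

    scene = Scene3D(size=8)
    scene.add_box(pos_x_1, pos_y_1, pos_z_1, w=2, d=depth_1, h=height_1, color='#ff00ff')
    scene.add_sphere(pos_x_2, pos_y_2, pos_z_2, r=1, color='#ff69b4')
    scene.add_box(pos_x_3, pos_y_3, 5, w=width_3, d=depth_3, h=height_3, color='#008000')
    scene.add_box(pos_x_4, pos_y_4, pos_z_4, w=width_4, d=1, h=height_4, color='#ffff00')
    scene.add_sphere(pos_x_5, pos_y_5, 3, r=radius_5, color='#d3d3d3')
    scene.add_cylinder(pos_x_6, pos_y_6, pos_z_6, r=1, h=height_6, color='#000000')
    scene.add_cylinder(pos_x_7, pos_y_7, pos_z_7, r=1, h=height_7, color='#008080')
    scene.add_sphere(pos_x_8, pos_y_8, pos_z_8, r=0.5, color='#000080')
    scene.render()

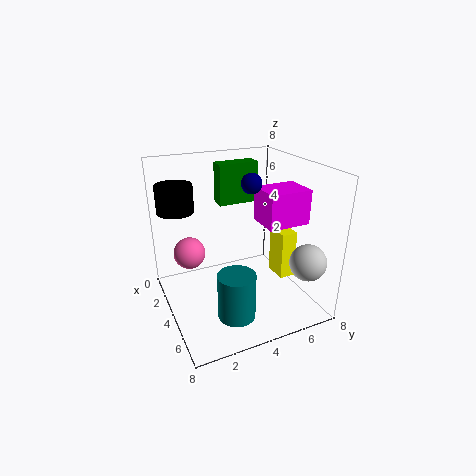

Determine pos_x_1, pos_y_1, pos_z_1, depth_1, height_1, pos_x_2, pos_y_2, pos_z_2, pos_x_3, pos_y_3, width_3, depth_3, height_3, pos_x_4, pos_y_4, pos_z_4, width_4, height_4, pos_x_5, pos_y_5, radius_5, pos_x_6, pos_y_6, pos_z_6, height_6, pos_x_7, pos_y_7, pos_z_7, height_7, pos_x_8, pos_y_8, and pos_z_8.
pos_x_1 = 3; pos_y_1 = 5.5; pos_z_1 = 4.5; depth_1 = 2.5; height_1 = 2; pos_x_2 = 1; pos_y_2 = 2; pos_z_2 = 2; pos_x_3 = 0.5; pos_y_3 = 4; width_3 = 1; depth_3 = 2.5; height_3 = 2.5; pos_x_4 = 2.5; pos_y_4 = 7; pos_z_4 = 0.5; width_4 = 1.5; height_4 = 3; pos_x_5 = 6.5; pos_y_5 = 7; radius_5 = 1; pos_x_6 = 2.5; pos_y_6 = 1; pos_z_6 = 5.5; height_6 = 1.5; pos_x_7 = 6; pos_y_7 = 3; pos_z_7 = 0.5; height_7 = 2.5; pos_x_8 = 5.5; pos_y_8 = 4; pos_z_8 = 7.5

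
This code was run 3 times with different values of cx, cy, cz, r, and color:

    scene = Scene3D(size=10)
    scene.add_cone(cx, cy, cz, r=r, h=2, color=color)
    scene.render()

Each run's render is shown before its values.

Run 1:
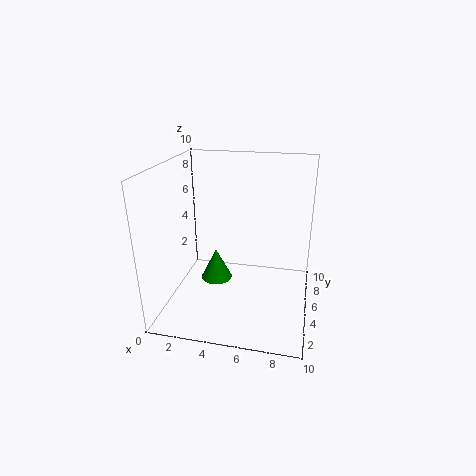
cx = 4, cy = 3, cz = 3, r = 1, color = 'green'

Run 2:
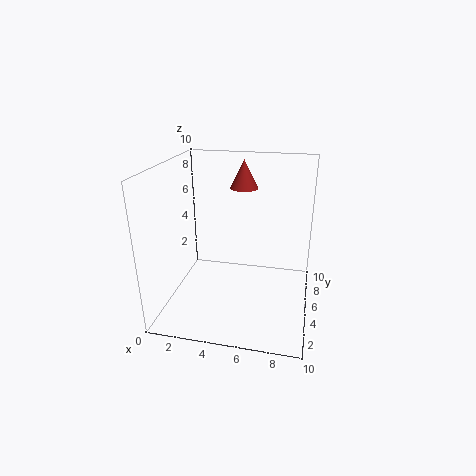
cx = 5, cy = 7, cz = 8, r = 1, color = 'brown'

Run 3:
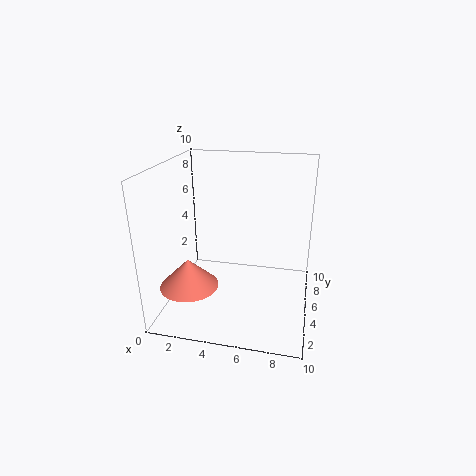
cx = 2, cy = 3, cz = 2, r = 2, color = 'salmon'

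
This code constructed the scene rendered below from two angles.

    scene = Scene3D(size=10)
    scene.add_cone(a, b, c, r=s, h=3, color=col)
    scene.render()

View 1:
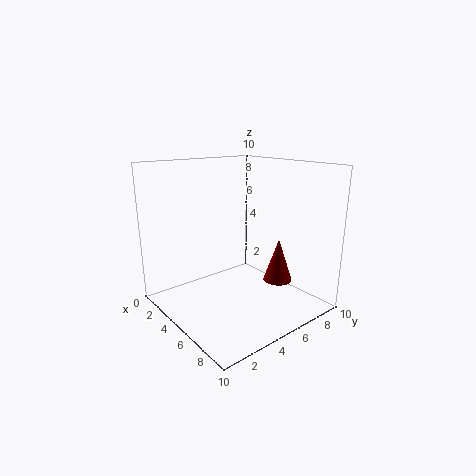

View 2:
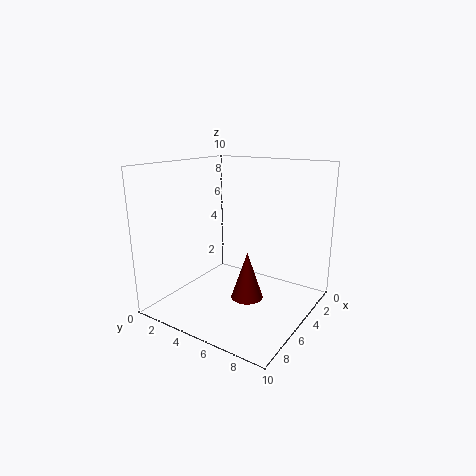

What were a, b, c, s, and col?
a = 7, b = 7, c = 2, s = 1, col = 'maroon'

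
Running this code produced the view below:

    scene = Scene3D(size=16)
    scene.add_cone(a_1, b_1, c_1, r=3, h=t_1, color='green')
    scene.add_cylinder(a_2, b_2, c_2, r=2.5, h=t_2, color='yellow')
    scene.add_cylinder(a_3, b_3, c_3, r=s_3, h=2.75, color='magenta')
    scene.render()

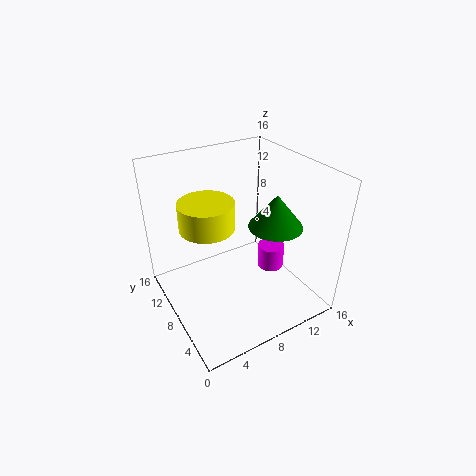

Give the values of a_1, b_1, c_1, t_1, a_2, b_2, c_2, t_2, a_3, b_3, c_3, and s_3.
a_1 = 11.75, b_1 = 6.25, c_1 = 9.25, t_1 = 3.75, a_2 = 3, b_2 = 5, c_2 = 12.5, t_2 = 2.5, a_3 = 11.75, b_3 = 6.75, c_3 = 3.75, s_3 = 1.5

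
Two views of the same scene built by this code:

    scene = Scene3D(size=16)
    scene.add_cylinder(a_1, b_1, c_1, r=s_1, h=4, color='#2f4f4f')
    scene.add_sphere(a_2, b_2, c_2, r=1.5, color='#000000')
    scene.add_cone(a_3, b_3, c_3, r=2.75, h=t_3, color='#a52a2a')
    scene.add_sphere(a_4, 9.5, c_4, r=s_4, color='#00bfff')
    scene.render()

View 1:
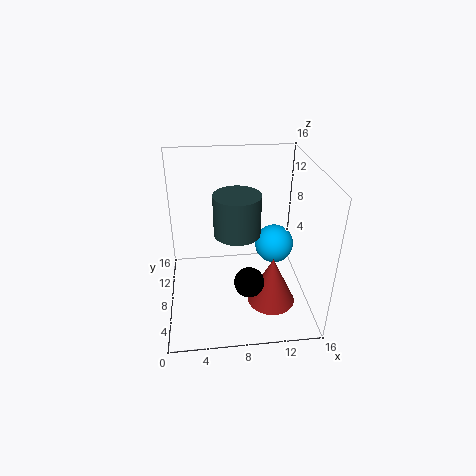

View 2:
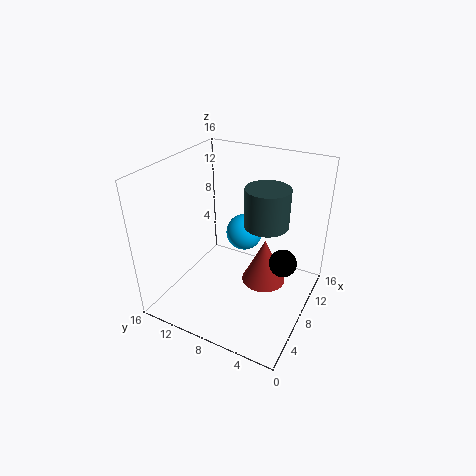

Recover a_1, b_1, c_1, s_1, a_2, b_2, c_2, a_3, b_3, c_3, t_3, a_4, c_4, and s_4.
a_1 = 7.5
b_1 = 4.5
c_1 = 10.75
s_1 = 2.25
a_2 = 8.5
b_2 = 2.75
c_2 = 6
a_3 = 11.75
b_3 = 6.25
c_3 = 0.25
t_3 = 5.75
a_4 = 12.5
c_4 = 6
s_4 = 2.25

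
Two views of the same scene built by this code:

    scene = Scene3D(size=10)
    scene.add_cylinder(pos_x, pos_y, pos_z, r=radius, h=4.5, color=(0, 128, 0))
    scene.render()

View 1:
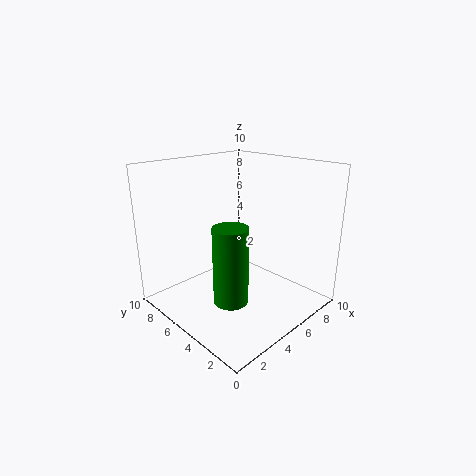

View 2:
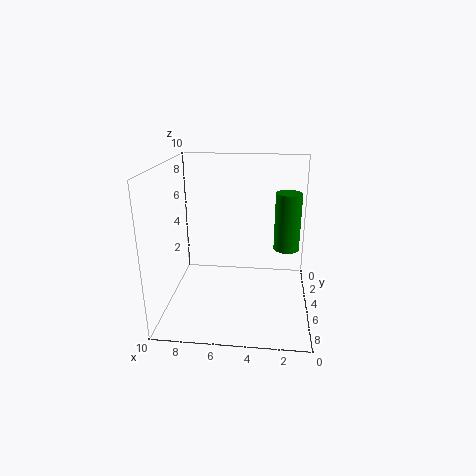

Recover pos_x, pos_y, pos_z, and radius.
pos_x = 1.5
pos_y = 2
pos_z = 3
radius = 1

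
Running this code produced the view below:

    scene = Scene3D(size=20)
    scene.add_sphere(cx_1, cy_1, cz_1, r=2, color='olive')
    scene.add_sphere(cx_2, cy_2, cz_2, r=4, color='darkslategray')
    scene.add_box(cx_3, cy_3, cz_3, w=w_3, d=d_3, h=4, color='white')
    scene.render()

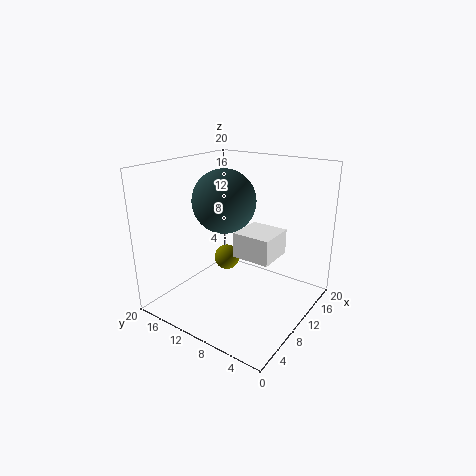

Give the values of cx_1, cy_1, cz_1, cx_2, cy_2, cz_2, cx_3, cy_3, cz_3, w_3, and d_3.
cx_1 = 14
cy_1 = 15
cz_1 = 4
cx_2 = 7
cy_2 = 10
cz_2 = 16
cx_3 = 13
cy_3 = 7
cz_3 = 5
w_3 = 6
d_3 = 6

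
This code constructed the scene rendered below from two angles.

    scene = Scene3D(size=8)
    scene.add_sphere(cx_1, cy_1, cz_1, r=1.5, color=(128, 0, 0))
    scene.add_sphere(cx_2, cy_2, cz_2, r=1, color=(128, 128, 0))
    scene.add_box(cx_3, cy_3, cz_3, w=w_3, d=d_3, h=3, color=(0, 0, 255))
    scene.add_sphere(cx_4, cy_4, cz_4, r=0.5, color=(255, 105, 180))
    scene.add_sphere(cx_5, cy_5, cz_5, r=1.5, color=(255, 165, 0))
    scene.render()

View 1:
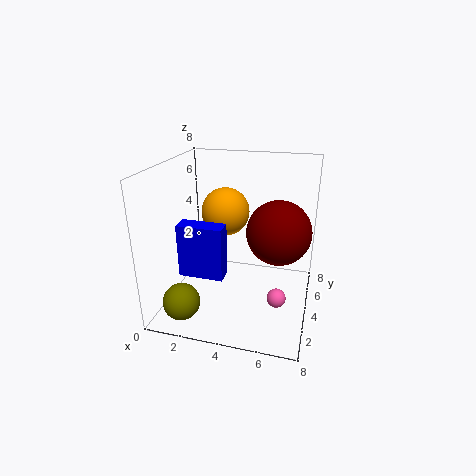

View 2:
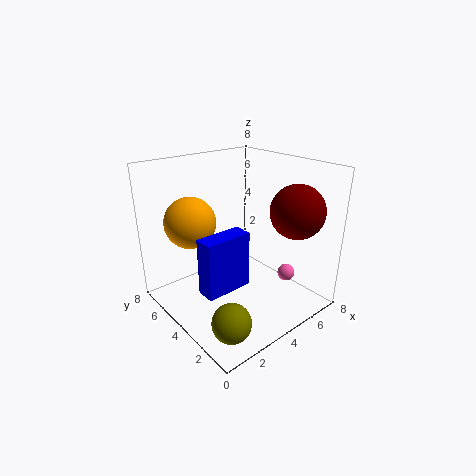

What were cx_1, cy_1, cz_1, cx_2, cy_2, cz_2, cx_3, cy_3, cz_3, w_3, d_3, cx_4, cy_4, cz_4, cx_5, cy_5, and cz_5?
cx_1 = 6.5, cy_1 = 2, cz_1 = 5.5, cx_2 = 1.5, cy_2 = 1.5, cz_2 = 1, cx_3 = 1, cy_3 = 2.5, cz_3 = 2, w_3 = 2.5, d_3 = 1, cx_4 = 6.5, cy_4 = 2.5, cz_4 = 1.5, cx_5 = 2.5, cy_5 = 6.5, cz_5 = 4.5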